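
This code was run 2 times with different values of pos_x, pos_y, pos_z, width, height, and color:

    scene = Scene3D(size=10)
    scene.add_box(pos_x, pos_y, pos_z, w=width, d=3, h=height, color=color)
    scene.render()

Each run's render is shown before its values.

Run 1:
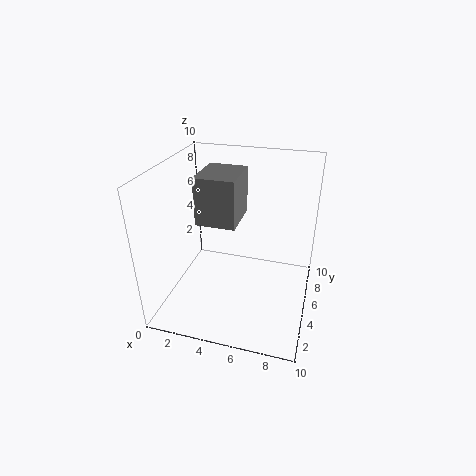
pos_x = 3; pos_y = 2.5; pos_z = 7; width = 2.5; height = 3; color = 'gray'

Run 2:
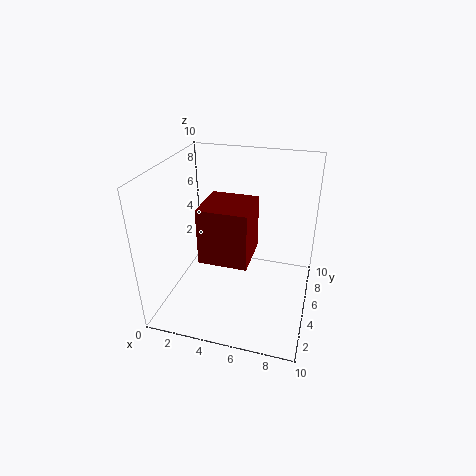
pos_x = 3.5; pos_y = 1.5; pos_z = 5; width = 3; height = 3.5; color = 'maroon'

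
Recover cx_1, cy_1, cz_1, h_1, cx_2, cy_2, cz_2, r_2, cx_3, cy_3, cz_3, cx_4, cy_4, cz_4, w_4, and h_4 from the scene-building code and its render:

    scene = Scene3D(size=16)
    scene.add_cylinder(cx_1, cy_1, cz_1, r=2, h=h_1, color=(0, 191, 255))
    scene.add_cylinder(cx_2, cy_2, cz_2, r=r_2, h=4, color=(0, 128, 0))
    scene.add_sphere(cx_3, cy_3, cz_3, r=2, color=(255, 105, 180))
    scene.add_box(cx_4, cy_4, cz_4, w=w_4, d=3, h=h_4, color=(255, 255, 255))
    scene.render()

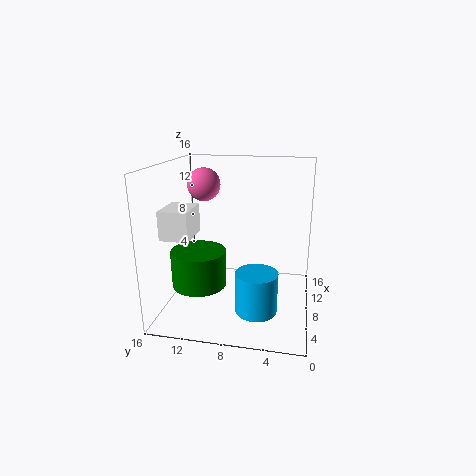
cx_1 = 2
cy_1 = 5
cz_1 = 3
h_1 = 4
cx_2 = 6
cy_2 = 12
cz_2 = 3
r_2 = 3
cx_3 = 12
cy_3 = 13
cz_3 = 13
cx_4 = 3
cy_4 = 12
cz_4 = 9
w_4 = 4
h_4 = 3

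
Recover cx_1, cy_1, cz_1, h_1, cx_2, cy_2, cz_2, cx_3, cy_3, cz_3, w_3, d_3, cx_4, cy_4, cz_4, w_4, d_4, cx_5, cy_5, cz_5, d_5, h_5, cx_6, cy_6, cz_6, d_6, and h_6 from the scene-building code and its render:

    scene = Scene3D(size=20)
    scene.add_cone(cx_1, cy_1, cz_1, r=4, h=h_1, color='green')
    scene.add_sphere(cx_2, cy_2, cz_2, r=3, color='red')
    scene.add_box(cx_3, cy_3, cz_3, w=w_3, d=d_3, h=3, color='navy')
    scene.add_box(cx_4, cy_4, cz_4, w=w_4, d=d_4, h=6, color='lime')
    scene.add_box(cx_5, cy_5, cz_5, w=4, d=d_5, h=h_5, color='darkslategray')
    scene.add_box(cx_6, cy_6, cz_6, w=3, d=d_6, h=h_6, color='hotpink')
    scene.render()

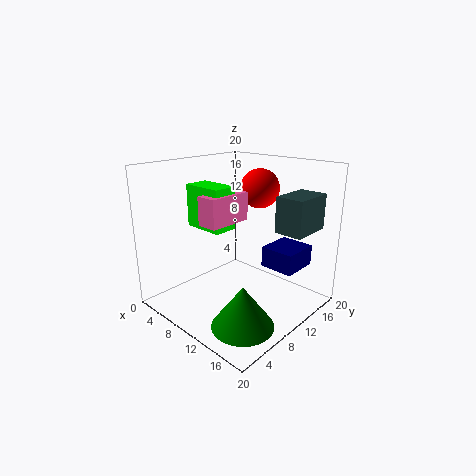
cx_1 = 15.5
cy_1 = 5
cz_1 = 1
h_1 = 5.5
cx_2 = 8
cy_2 = 17
cz_2 = 15.5
cx_3 = 11.5
cy_3 = 13.5
cz_3 = 5
w_3 = 5
d_3 = 5.5
cx_4 = 3
cy_4 = 7
cz_4 = 11
w_4 = 6
d_4 = 3.5
cx_5 = 14
cy_5 = 13
cz_5 = 11
d_5 = 6
h_5 = 5
cx_6 = 6.5
cy_6 = 6
cz_6 = 12
d_6 = 6.5
h_6 = 4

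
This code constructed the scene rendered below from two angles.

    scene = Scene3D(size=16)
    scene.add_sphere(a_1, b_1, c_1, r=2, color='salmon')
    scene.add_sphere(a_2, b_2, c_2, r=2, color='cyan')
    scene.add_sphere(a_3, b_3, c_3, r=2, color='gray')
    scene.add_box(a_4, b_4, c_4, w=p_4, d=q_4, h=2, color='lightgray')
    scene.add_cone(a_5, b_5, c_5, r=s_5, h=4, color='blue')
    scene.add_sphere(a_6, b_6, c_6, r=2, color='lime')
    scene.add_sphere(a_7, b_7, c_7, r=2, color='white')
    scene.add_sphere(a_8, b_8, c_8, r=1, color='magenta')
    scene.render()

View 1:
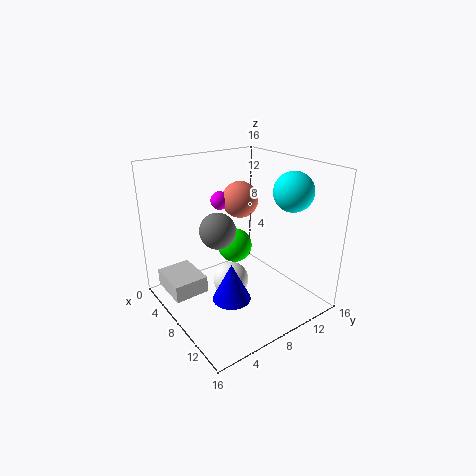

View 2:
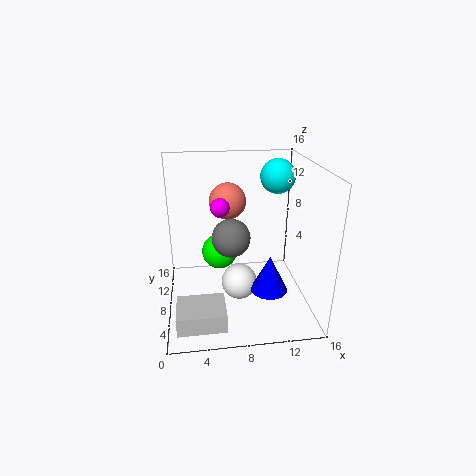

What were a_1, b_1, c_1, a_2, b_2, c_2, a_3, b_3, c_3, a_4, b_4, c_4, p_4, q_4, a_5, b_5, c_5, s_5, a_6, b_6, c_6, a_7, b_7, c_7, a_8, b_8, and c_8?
a_1 = 7; b_1 = 9; c_1 = 12; a_2 = 13; b_2 = 11; c_2 = 14; a_3 = 7; b_3 = 6; c_3 = 9; a_4 = 1; b_4 = 1; c_4 = 1; p_4 = 5; q_4 = 4; a_5 = 11; b_5 = 5; c_5 = 3; s_5 = 2; a_6 = 6; b_6 = 9; c_6 = 6; a_7 = 8; b_7 = 7; c_7 = 3; a_8 = 6; b_8 = 7; c_8 = 12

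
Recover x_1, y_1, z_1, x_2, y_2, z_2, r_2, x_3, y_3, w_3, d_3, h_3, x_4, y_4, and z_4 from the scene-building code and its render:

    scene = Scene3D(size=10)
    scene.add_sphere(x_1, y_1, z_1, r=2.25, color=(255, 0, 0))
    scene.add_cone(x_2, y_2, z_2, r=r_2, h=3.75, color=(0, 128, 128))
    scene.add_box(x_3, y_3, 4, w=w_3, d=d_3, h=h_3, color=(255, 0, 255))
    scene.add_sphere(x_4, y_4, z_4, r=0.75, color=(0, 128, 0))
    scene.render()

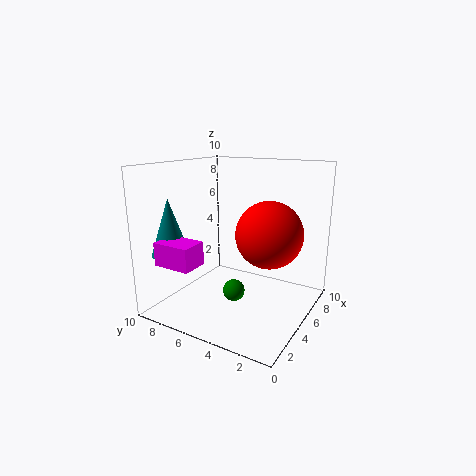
x_1 = 5.25; y_1 = 2.75; z_1 = 5.5; x_2 = 1.75; y_2 = 8.25; z_2 = 4.25; r_2 = 1.25; x_3 = 0.25; y_3 = 5.75; w_3 = 1.75; d_3 = 2.5; h_3 = 1.5; x_4 = 4; y_4 = 4.75; z_4 = 1.5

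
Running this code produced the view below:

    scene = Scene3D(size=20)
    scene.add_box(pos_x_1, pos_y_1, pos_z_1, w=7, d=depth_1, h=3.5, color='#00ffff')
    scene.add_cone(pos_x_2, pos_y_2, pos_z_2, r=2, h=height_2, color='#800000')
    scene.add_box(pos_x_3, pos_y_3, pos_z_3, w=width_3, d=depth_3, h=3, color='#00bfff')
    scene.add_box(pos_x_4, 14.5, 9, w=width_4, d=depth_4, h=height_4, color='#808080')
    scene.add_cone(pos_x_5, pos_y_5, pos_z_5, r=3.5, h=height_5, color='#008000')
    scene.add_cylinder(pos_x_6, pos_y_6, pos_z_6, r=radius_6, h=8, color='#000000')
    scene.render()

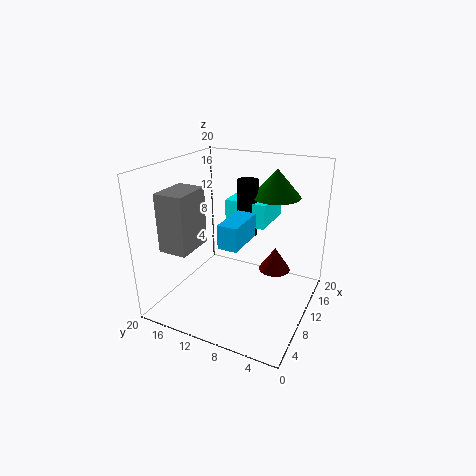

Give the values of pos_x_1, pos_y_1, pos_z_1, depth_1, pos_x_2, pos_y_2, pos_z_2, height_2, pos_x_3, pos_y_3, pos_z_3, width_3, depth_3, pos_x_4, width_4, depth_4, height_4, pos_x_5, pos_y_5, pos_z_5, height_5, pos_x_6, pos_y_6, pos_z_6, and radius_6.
pos_x_1 = 12, pos_y_1 = 7, pos_z_1 = 11, depth_1 = 6, pos_x_2 = 8.5, pos_y_2 = 4, pos_z_2 = 7.5, height_2 = 3, pos_x_3 = 3.5, pos_y_3 = 7, pos_z_3 = 11.5, width_3 = 5.5, depth_3 = 2.5, pos_x_4 = 3.5, width_4 = 5.5, depth_4 = 4, height_4 = 8, pos_x_5 = 15, pos_y_5 = 6.5, pos_z_5 = 15, height_5 = 4, pos_x_6 = 13, pos_y_6 = 10, pos_z_6 = 9.5, radius_6 = 1.5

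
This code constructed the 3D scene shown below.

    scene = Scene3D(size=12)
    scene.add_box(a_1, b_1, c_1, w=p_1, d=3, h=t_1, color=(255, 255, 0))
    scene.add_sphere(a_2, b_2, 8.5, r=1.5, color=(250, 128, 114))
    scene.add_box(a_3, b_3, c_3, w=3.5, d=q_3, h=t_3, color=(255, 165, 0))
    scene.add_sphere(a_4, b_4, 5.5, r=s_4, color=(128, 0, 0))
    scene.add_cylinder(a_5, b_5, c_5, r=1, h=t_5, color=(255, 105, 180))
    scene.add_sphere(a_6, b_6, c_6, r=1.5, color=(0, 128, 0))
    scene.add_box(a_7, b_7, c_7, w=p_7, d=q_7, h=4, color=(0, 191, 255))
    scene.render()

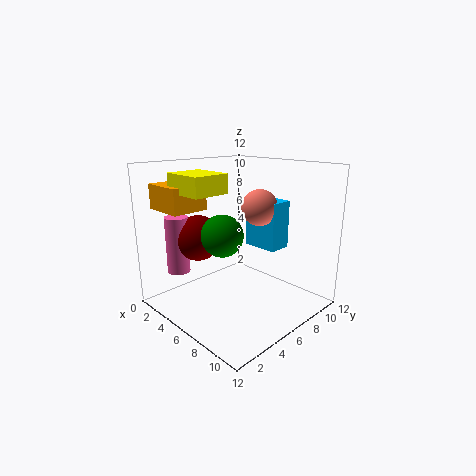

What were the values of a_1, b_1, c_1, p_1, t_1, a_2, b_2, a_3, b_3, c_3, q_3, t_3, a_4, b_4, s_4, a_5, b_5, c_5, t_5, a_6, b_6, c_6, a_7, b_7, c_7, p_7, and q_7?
a_1 = 3; b_1 = 1.5; c_1 = 10; p_1 = 3.5; t_1 = 1.5; a_2 = 7; b_2 = 7.5; a_3 = 1; b_3 = 1; c_3 = 8.5; q_3 = 3; t_3 = 2; a_4 = 2.5; b_4 = 4.5; s_4 = 2; a_5 = 1.5; b_5 = 3; c_5 = 2.5; t_5 = 5; a_6 = 8; b_6 = 2.5; c_6 = 7.5; a_7 = 5.5; b_7 = 7.5; c_7 = 5; p_7 = 3; q_7 = 2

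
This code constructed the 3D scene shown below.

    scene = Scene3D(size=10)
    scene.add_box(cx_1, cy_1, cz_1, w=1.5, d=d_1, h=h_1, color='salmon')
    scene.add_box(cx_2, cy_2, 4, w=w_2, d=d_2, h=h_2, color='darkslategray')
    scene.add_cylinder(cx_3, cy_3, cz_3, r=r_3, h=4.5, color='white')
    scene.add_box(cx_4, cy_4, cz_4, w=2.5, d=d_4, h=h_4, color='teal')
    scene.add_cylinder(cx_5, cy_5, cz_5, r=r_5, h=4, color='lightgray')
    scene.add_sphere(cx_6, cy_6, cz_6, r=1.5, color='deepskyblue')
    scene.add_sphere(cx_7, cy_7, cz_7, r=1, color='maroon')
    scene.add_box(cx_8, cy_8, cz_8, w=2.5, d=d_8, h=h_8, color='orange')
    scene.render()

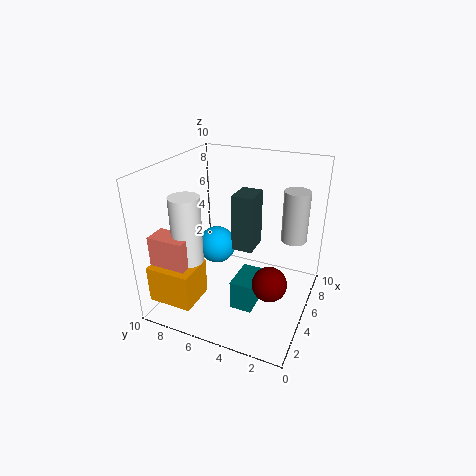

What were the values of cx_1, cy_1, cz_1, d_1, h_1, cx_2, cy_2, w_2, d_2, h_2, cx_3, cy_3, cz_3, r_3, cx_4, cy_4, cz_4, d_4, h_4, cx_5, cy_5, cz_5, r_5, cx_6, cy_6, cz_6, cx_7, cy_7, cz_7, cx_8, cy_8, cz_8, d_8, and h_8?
cx_1 = 1; cy_1 = 7; cz_1 = 2; d_1 = 2.5; h_1 = 4; cx_2 = 5; cy_2 = 4; w_2 = 2; d_2 = 1.5; h_2 = 4; cx_3 = 2.5; cy_3 = 7.5; cz_3 = 4; r_3 = 1; cx_4 = 2.5; cy_4 = 3; cz_4 = 1; d_4 = 1.5; h_4 = 2; cx_5 = 9; cy_5 = 2; cz_5 = 3.5; r_5 = 1; cx_6 = 7.5; cy_6 = 8; cz_6 = 2.5; cx_7 = 1.5; cy_7 = 1.5; cz_7 = 4.5; cx_8 = 0.5; cy_8 = 6.5; cz_8 = 1.5; d_8 = 3; h_8 = 2.5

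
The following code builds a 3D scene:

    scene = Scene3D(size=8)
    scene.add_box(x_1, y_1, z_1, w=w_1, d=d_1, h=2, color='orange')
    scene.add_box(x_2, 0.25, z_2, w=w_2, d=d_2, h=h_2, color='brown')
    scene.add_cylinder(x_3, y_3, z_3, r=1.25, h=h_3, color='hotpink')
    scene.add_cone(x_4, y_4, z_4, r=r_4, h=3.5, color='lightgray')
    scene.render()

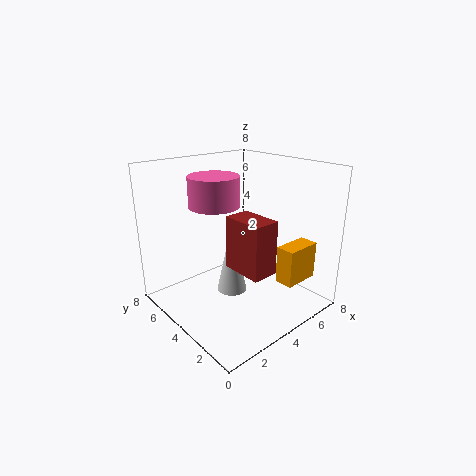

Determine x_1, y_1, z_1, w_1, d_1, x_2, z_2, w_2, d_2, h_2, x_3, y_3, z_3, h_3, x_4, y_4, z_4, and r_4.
x_1 = 4.75; y_1 = 0.75; z_1 = 2; w_1 = 2; d_1 = 1; x_2 = 1.75; z_2 = 3.75; w_2 = 1.25; d_2 = 2; h_2 = 2.5; x_3 = 2.25; y_3 = 3.75; z_3 = 6.25; h_3 = 1.5; x_4 = 2.5; y_4 = 2.75; z_4 = 2; r_4 = 0.75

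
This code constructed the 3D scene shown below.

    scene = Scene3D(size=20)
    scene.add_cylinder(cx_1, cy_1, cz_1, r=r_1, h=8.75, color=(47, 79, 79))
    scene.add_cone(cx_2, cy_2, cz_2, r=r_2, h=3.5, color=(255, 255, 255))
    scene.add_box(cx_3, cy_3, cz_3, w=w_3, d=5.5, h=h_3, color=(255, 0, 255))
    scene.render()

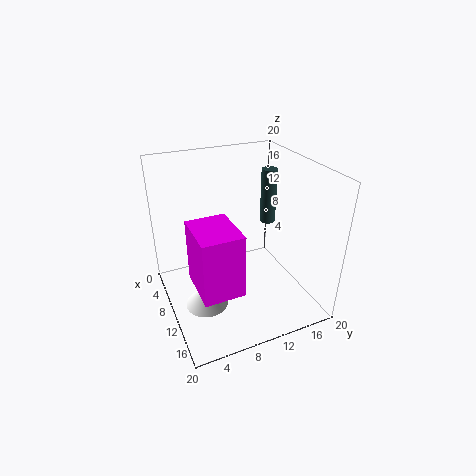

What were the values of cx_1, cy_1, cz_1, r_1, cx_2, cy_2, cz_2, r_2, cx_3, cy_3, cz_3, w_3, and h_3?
cx_1 = 4, cy_1 = 18, cz_1 = 8.25, r_1 = 1.25, cx_2 = 10.75, cy_2 = 4.75, cz_2 = 0.75, r_2 = 3, cx_3 = 8.75, cy_3 = 3, cz_3 = 4.75, w_3 = 7, h_3 = 8.75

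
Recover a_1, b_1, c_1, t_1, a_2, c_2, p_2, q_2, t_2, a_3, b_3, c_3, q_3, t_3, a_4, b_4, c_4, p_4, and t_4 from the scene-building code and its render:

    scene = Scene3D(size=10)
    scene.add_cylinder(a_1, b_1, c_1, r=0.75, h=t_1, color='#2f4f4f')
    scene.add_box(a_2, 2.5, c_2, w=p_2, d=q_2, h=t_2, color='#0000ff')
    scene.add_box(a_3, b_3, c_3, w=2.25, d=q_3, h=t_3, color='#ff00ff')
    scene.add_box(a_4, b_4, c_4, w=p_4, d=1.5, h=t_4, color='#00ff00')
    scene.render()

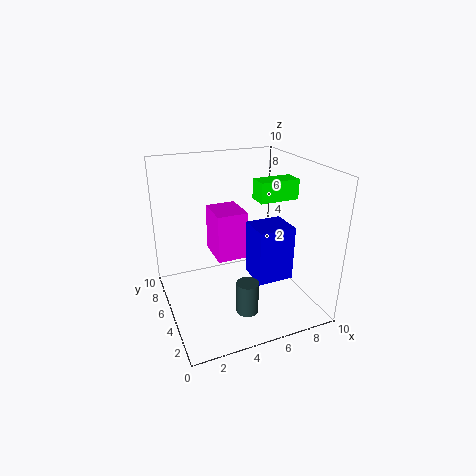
a_1 = 4.75, b_1 = 2.75, c_1 = 0.5, t_1 = 2.25, a_2 = 5.5, c_2 = 2.5, p_2 = 2.5, q_2 = 2.25, t_2 = 3.75, a_3 = 3.75, b_3 = 5.5, c_3 = 3, q_3 = 2.75, t_3 = 3.5, a_4 = 7, b_4 = 5.5, c_4 = 7, p_4 = 3, t_4 = 1.5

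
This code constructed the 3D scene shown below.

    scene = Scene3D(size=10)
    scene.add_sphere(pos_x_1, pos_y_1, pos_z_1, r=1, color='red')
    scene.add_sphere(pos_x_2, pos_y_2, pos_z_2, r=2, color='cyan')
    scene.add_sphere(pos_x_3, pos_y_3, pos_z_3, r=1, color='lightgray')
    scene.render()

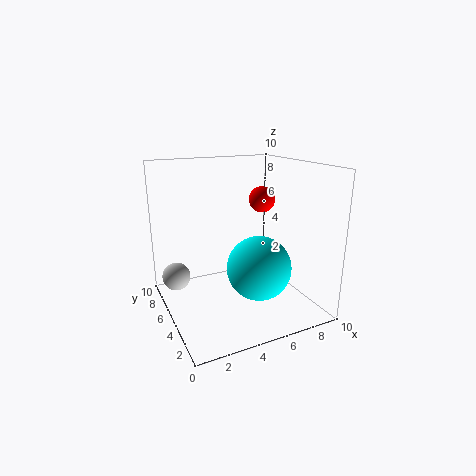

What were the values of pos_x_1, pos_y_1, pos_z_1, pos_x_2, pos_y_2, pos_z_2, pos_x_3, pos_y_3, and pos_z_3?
pos_x_1 = 8
pos_y_1 = 7
pos_z_1 = 7
pos_x_2 = 5
pos_y_2 = 2
pos_z_2 = 4
pos_x_3 = 1
pos_y_3 = 7
pos_z_3 = 2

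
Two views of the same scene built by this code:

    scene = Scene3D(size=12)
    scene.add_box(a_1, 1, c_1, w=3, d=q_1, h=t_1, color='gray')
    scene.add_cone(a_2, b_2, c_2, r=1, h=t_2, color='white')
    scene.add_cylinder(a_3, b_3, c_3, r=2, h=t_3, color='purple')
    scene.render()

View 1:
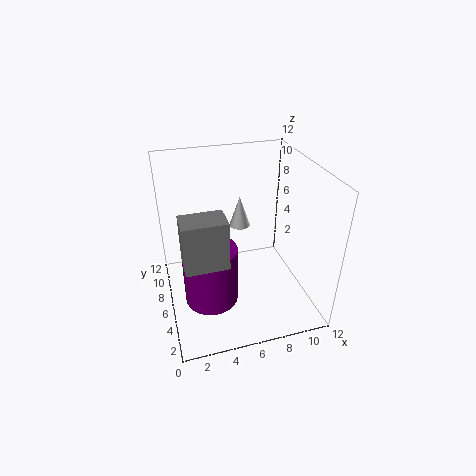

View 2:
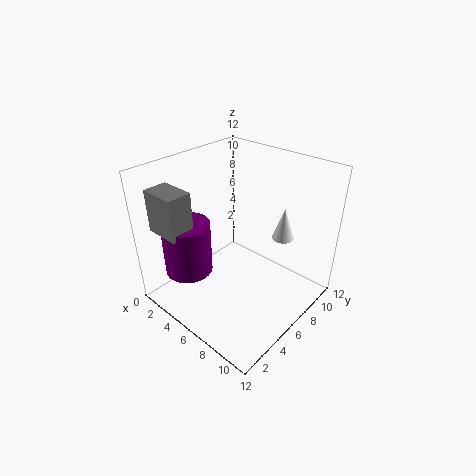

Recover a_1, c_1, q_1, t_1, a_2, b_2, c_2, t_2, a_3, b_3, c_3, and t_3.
a_1 = 1
c_1 = 7
q_1 = 2
t_1 = 3.5
a_2 = 7.5
b_2 = 10.5
c_2 = 4.5
t_2 = 3
a_3 = 3
b_3 = 3
c_3 = 3
t_3 = 4.5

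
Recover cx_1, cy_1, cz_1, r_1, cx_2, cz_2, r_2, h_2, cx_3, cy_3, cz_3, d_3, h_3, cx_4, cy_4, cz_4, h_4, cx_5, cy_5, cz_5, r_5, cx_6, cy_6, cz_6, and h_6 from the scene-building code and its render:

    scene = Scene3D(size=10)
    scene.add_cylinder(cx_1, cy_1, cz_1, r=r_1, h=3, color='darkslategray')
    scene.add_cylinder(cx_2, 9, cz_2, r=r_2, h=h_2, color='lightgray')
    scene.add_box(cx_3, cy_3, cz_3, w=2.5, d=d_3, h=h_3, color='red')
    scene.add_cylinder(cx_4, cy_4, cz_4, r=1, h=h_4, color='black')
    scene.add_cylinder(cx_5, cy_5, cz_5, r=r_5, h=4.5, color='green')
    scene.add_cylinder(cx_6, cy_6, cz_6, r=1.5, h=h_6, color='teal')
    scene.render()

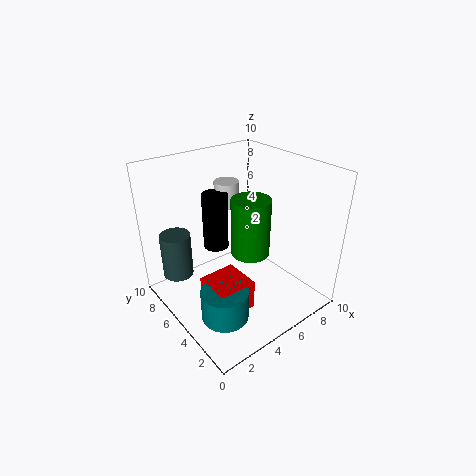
cx_1 = 1; cy_1 = 6.5; cz_1 = 3; r_1 = 1; cx_2 = 7; cz_2 = 5.5; r_2 = 1; h_2 = 2; cx_3 = 1.5; cy_3 = 2; cz_3 = 1.5; d_3 = 2.5; h_3 = 2; cx_4 = 5.5; cy_4 = 8.5; cz_4 = 2.5; h_4 = 4.5; cx_5 = 7; cy_5 = 6; cz_5 = 2.5; r_5 = 1.5; cx_6 = 2; cy_6 = 2.5; cz_6 = 1.5; h_6 = 2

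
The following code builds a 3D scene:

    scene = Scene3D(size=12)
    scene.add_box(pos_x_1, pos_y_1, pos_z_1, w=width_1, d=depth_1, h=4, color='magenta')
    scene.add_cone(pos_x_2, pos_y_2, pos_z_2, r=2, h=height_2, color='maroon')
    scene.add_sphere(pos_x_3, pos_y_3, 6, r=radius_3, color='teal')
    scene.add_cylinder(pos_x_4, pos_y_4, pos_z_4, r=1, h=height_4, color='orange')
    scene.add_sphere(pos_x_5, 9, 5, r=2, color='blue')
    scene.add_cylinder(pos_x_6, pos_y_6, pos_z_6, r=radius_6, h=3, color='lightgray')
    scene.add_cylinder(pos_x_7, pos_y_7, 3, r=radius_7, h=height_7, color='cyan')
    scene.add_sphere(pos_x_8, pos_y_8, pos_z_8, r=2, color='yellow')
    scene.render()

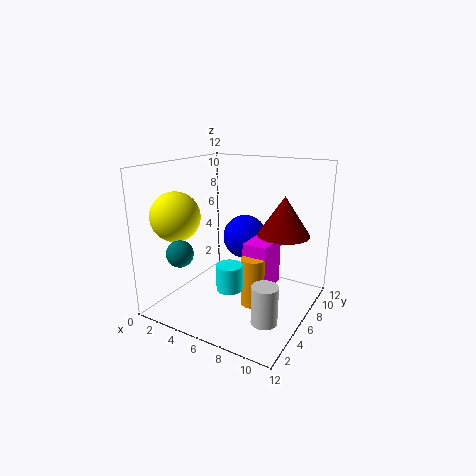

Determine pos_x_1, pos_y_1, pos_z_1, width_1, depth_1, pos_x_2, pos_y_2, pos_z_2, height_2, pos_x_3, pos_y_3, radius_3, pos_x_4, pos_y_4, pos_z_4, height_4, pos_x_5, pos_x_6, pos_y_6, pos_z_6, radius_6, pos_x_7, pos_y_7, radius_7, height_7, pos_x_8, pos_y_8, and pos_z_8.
pos_x_1 = 7, pos_y_1 = 5, pos_z_1 = 2, width_1 = 2, depth_1 = 3, pos_x_2 = 10, pos_y_2 = 6, pos_z_2 = 7, height_2 = 3, pos_x_3 = 4, pos_y_3 = 1, radius_3 = 1, pos_x_4 = 8, pos_y_4 = 5, pos_z_4 = 1, height_4 = 4, pos_x_5 = 5, pos_x_6 = 10, pos_y_6 = 3, pos_z_6 = 1, radius_6 = 1, pos_x_7 = 7, pos_y_7 = 3, radius_7 = 1, height_7 = 2, pos_x_8 = 2, pos_y_8 = 3, pos_z_8 = 8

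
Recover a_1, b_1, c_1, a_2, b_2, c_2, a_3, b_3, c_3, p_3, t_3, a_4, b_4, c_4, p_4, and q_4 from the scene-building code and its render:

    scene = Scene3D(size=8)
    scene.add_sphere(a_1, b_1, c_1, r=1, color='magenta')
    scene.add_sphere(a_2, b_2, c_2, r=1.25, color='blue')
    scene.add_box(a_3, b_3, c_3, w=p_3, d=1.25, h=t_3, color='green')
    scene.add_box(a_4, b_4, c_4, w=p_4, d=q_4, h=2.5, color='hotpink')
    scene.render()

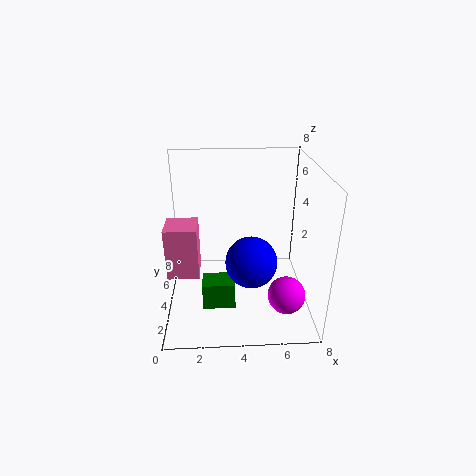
a_1 = 6.5
b_1 = 2
c_1 = 1.5
a_2 = 4.5
b_2 = 1.5
c_2 = 4
a_3 = 2
b_3 = 2
c_3 = 0.75
p_3 = 1.75
t_3 = 1.5
a_4 = 0.5
b_4 = 1
c_4 = 3.5
p_4 = 1.5
q_4 = 1.5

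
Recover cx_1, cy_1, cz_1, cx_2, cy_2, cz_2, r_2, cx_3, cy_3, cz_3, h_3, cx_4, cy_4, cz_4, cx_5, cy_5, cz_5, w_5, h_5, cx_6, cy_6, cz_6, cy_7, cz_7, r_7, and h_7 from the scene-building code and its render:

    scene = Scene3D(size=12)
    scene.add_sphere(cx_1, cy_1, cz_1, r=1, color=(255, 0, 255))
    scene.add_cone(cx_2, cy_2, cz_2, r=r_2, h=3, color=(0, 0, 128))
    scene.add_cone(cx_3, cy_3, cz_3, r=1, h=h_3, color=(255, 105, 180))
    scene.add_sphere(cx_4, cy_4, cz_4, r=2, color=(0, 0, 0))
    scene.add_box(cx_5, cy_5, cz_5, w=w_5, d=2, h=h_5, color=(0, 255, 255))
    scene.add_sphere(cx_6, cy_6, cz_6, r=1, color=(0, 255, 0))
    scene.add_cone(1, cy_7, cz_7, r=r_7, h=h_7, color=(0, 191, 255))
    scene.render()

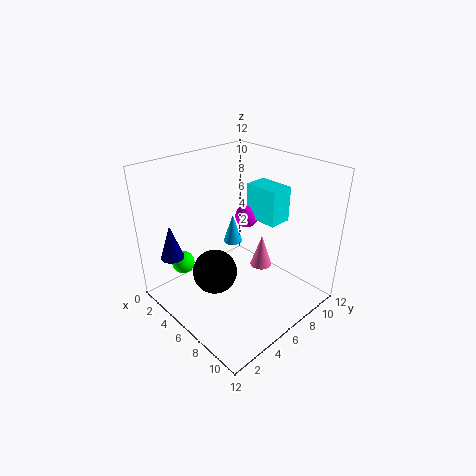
cx_1 = 5
cy_1 = 8
cz_1 = 7
cx_2 = 2
cy_2 = 2
cz_2 = 4
r_2 = 1
cx_3 = 6
cy_3 = 9
cz_3 = 2
h_3 = 3
cx_4 = 4
cy_4 = 5
cz_4 = 2
cx_5 = 5
cy_5 = 8
cz_5 = 7
w_5 = 3
h_5 = 3
cx_6 = 2
cy_6 = 3
cz_6 = 3
cy_7 = 10
cz_7 = 2
r_7 = 1
h_7 = 3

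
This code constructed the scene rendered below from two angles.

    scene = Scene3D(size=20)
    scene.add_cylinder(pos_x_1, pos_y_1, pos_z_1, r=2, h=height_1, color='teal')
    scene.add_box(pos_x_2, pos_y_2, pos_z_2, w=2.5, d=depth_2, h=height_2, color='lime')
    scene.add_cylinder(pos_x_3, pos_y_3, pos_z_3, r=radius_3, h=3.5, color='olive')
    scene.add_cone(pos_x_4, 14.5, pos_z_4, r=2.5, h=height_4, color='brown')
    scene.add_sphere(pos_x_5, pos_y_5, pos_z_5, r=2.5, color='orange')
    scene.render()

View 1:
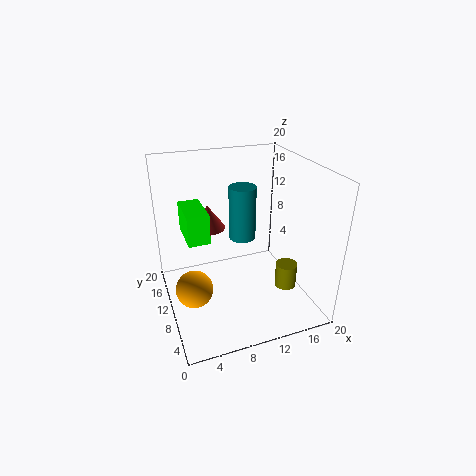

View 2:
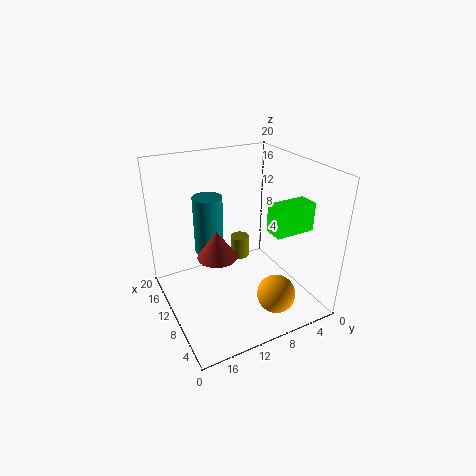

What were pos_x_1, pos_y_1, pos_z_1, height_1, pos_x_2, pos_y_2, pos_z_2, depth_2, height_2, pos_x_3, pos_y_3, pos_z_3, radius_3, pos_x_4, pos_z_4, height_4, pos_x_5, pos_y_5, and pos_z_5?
pos_x_1 = 12, pos_y_1 = 13.5, pos_z_1 = 8, height_1 = 8, pos_x_2 = 2, pos_y_2 = 4, pos_z_2 = 13.5, depth_2 = 5, height_2 = 3.5, pos_x_3 = 16, pos_y_3 = 6.5, pos_z_3 = 3, radius_3 = 1.5, pos_x_4 = 7, pos_z_4 = 10, height_4 = 3.5, pos_x_5 = 3, pos_y_5 = 8, pos_z_5 = 4.5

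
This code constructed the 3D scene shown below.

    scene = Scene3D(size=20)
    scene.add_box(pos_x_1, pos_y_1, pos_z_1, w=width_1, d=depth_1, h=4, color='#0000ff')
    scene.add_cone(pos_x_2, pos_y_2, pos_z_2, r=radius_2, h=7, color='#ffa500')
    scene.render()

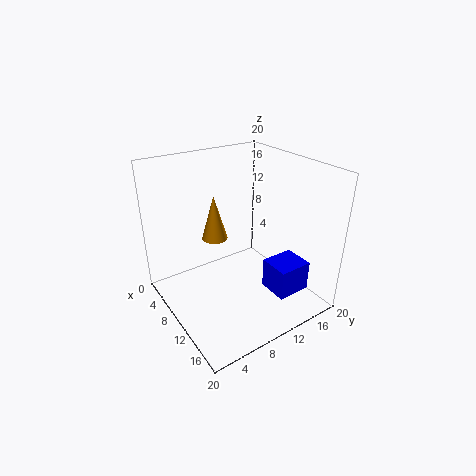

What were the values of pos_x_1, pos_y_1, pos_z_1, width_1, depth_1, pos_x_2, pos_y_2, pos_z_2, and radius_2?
pos_x_1 = 14.5, pos_y_1 = 11, pos_z_1 = 4.5, width_1 = 4, depth_1 = 4.5, pos_x_2 = 3.5, pos_y_2 = 10, pos_z_2 = 7, radius_2 = 2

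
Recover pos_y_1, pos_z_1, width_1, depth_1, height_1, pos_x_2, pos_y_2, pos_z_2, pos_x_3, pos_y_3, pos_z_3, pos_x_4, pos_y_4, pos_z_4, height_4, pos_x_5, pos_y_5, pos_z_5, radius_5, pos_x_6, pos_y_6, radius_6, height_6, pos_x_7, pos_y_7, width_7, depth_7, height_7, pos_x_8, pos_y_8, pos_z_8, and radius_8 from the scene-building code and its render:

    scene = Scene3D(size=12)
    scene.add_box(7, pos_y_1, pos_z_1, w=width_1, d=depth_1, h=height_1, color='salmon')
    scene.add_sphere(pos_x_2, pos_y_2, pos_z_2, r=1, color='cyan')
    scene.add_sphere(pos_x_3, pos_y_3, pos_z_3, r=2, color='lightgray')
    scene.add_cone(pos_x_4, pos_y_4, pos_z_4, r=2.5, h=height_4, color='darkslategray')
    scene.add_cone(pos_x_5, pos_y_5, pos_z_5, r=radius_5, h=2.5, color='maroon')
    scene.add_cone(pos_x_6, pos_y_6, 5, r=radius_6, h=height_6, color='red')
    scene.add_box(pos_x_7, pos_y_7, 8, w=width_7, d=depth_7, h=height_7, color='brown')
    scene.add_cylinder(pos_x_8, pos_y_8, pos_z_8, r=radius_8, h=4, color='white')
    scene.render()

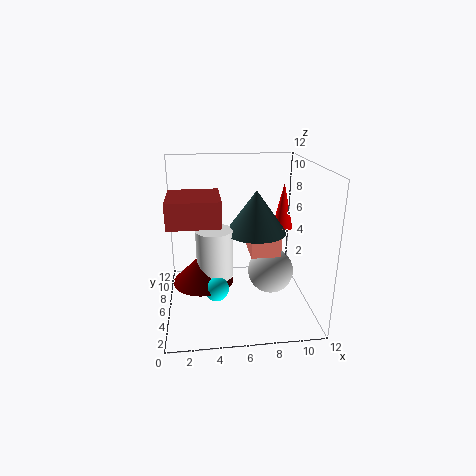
pos_y_1 = 5, pos_z_1 = 4.5, width_1 = 2.5, depth_1 = 3, height_1 = 2.5, pos_x_2 = 4, pos_y_2 = 4, pos_z_2 = 2.5, pos_x_3 = 9, pos_y_3 = 6.5, pos_z_3 = 2.5, pos_x_4 = 7.5, pos_y_4 = 6, pos_z_4 = 6.5, height_4 = 3.5, pos_x_5 = 3, pos_y_5 = 5.5, pos_z_5 = 2.5, radius_5 = 2.5, pos_x_6 = 11, pos_y_6 = 10.5, radius_6 = 1, height_6 = 4.5, pos_x_7 = 0.5, pos_y_7 = 3, width_7 = 4, depth_7 = 4, height_7 = 2, pos_x_8 = 4, pos_y_8 = 5.5, pos_z_8 = 3, radius_8 = 1.5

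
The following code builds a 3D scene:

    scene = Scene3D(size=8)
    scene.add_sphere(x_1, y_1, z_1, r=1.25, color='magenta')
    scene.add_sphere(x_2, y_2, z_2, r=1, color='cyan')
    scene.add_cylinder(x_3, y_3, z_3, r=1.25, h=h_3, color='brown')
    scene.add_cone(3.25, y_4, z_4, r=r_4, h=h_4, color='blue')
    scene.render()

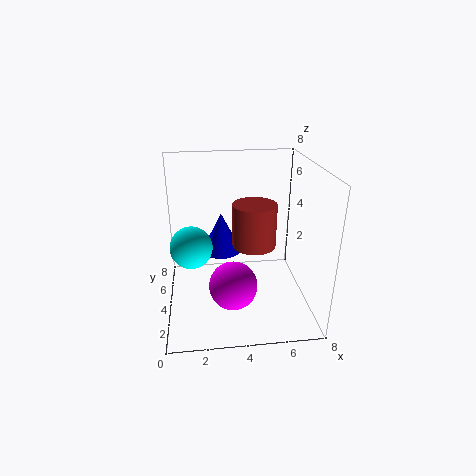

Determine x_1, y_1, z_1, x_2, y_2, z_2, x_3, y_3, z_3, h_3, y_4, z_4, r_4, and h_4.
x_1 = 3.5, y_1 = 2, z_1 = 2.25, x_2 = 1.5, y_2 = 1.75, z_2 = 4.75, x_3 = 5, y_3 = 4.5, z_3 = 3.25, h_3 = 2.5, y_4 = 6.5, z_4 = 2, r_4 = 1.25, h_4 = 2.5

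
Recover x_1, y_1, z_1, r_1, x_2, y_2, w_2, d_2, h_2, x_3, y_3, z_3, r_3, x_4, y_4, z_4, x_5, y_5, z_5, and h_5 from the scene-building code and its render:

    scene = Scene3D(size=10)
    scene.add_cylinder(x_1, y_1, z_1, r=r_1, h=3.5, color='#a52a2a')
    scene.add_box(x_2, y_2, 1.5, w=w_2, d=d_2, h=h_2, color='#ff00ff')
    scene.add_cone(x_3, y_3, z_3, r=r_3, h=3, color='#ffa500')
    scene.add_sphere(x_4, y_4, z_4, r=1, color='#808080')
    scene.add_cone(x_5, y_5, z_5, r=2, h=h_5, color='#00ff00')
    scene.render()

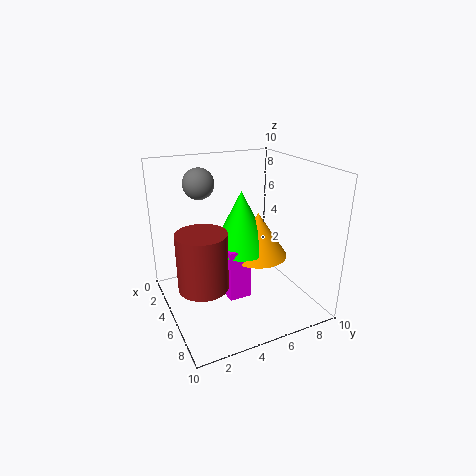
x_1 = 7.5; y_1 = 1.5; z_1 = 3.5; r_1 = 1.5; x_2 = 4.5; y_2 = 3.5; w_2 = 2.5; d_2 = 1.5; h_2 = 3.5; x_3 = 6; y_3 = 6; z_3 = 4; r_3 = 2; x_4 = 4.5; y_4 = 2.5; z_4 = 9; x_5 = 5.5; y_5 = 5; z_5 = 4.5; h_5 = 4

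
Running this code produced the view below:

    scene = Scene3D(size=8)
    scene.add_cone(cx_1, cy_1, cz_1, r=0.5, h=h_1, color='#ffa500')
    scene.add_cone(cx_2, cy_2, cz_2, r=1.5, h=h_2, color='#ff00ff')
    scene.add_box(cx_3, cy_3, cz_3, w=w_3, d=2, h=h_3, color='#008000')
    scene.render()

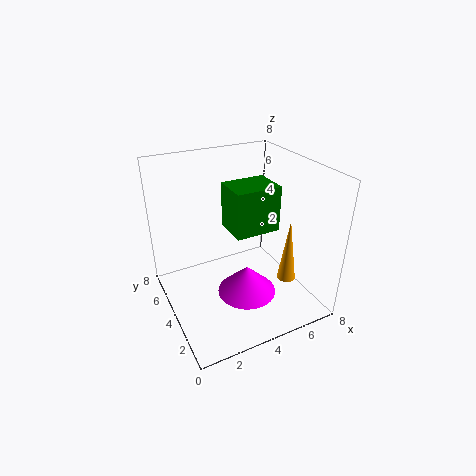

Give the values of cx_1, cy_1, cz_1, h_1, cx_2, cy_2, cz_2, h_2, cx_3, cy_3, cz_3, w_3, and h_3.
cx_1 = 6
cy_1 = 2
cz_1 = 2
h_1 = 3.5
cx_2 = 3.5
cy_2 = 2
cz_2 = 2
h_2 = 1.5
cx_3 = 3.5
cy_3 = 3
cz_3 = 4.5
w_3 = 2.5
h_3 = 2.5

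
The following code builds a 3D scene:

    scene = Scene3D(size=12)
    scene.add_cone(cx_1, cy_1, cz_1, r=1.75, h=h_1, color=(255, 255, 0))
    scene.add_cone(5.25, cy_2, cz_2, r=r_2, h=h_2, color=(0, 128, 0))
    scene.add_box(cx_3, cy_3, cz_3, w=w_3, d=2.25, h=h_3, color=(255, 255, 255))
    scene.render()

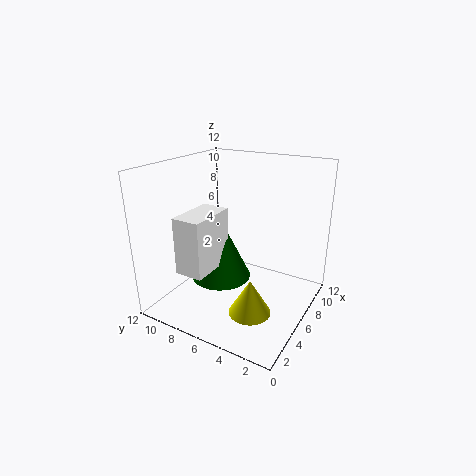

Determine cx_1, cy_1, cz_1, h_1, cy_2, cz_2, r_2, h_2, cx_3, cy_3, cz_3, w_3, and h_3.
cx_1 = 4.5; cy_1 = 4; cz_1 = 0.25; h_1 = 3; cy_2 = 7.25; cz_2 = 2.5; r_2 = 2.5; h_2 = 5.25; cx_3 = 1.25; cy_3 = 6.5; cz_3 = 4.25; w_3 = 4; h_3 = 4.5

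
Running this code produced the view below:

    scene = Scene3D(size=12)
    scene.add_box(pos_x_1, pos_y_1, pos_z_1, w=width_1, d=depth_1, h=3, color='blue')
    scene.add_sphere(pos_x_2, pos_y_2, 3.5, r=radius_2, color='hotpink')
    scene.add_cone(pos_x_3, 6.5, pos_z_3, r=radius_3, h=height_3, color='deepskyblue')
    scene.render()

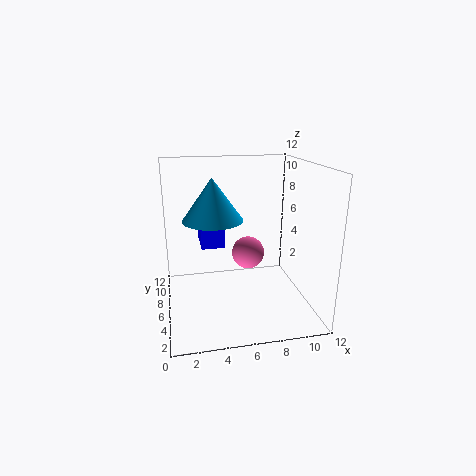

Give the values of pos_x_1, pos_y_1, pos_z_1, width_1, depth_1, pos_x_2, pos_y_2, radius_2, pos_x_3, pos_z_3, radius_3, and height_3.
pos_x_1 = 3
pos_y_1 = 6.5
pos_z_1 = 5
width_1 = 2
depth_1 = 3
pos_x_2 = 7.5
pos_y_2 = 8.5
radius_2 = 1.5
pos_x_3 = 4
pos_z_3 = 7.5
radius_3 = 2.5
height_3 = 3.5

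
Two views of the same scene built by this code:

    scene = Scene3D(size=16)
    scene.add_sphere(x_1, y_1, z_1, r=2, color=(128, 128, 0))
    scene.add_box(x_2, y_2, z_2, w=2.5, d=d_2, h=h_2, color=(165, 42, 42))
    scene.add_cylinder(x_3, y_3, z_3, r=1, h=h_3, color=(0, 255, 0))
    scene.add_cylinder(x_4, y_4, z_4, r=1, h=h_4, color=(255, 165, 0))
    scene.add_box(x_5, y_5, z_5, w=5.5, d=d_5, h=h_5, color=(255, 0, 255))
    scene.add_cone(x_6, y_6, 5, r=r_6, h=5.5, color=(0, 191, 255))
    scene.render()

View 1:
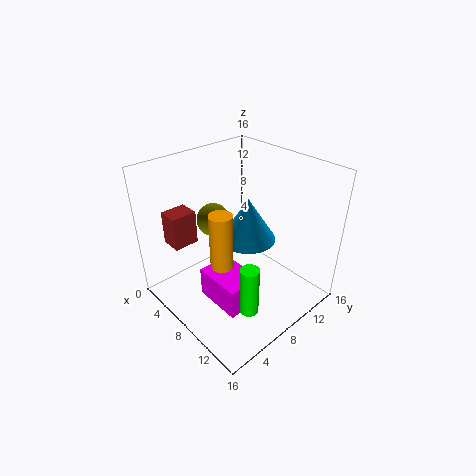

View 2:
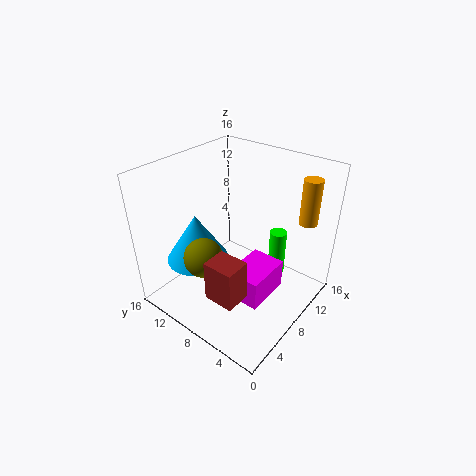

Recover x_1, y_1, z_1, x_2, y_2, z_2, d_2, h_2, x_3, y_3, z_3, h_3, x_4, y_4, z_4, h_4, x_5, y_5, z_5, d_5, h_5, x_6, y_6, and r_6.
x_1 = 3
y_1 = 8.5
z_1 = 8
x_2 = 0.5
y_2 = 3
z_2 = 6
d_2 = 3
h_2 = 4
x_3 = 12.5
y_3 = 5.5
z_3 = 2
h_3 = 5.5
x_4 = 12.5
y_4 = 2
z_4 = 10
h_4 = 5
x_5 = 6
y_5 = 4
z_5 = 1
d_5 = 4
h_5 = 3.5
x_6 = 5.5
y_6 = 12
r_6 = 3.5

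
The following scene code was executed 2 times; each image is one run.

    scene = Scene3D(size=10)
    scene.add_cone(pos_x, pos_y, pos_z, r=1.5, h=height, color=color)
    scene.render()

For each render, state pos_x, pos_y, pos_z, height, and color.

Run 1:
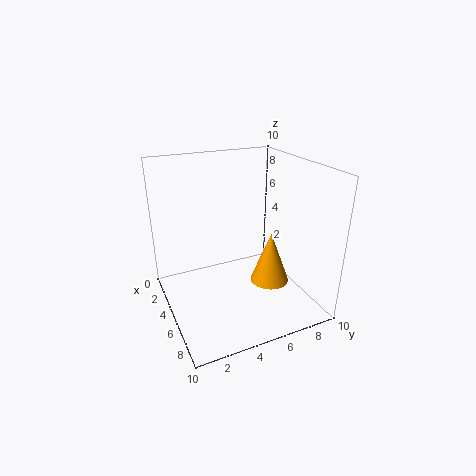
pos_x = 4.5, pos_y = 8, pos_z = 0.5, height = 4, color = 'orange'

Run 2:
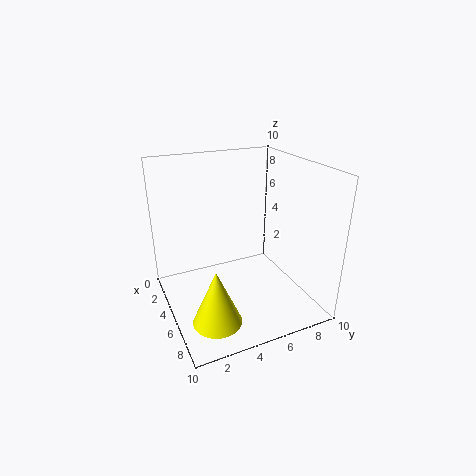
pos_x = 8.5, pos_y = 2, pos_z = 1.5, height = 3.5, color = 'yellow'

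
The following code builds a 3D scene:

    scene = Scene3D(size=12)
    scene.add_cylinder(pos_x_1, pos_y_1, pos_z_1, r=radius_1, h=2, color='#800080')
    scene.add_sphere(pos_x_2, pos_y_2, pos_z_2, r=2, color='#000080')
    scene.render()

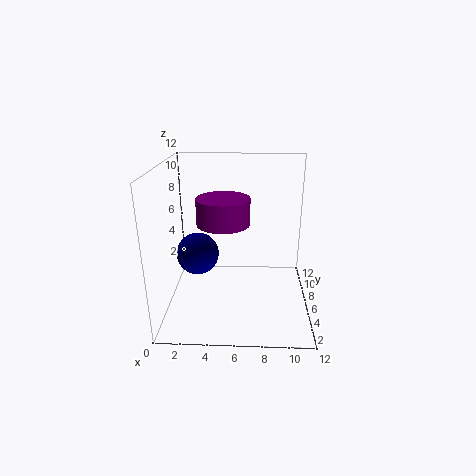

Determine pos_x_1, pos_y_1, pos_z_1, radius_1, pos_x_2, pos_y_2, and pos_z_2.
pos_x_1 = 5
pos_y_1 = 4
pos_z_1 = 8
radius_1 = 2
pos_x_2 = 2
pos_y_2 = 9
pos_z_2 = 3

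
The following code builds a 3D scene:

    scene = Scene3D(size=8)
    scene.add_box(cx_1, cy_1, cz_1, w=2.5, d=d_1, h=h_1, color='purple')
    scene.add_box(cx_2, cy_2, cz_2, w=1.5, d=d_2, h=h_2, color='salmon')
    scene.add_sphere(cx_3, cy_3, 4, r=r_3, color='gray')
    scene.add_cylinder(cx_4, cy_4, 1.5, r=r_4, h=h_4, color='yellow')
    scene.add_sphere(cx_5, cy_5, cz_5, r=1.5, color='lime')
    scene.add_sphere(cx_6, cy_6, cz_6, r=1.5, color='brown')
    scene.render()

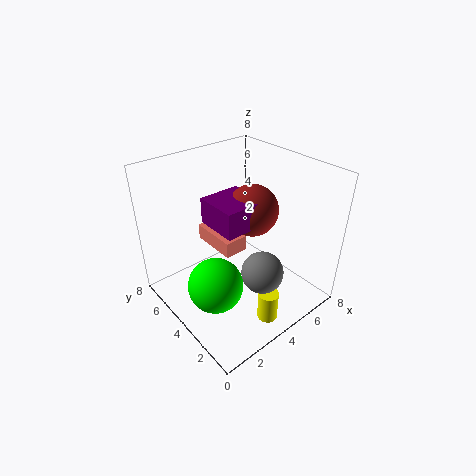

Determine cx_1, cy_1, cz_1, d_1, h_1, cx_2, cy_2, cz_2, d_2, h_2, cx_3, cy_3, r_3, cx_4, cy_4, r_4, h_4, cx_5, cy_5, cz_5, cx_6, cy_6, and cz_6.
cx_1 = 3, cy_1 = 3.5, cz_1 = 4.5, d_1 = 2.5, h_1 = 1.5, cx_2 = 4, cy_2 = 5, cz_2 = 2, d_2 = 3, h_2 = 1, cx_3 = 3, cy_3 = 1, r_3 = 1, cx_4 = 3, cy_4 = 0.5, r_4 = 0.5, h_4 = 1.5, cx_5 = 2, cy_5 = 3.5, cz_5 = 2, cx_6 = 5.5, cy_6 = 4.5, cz_6 = 5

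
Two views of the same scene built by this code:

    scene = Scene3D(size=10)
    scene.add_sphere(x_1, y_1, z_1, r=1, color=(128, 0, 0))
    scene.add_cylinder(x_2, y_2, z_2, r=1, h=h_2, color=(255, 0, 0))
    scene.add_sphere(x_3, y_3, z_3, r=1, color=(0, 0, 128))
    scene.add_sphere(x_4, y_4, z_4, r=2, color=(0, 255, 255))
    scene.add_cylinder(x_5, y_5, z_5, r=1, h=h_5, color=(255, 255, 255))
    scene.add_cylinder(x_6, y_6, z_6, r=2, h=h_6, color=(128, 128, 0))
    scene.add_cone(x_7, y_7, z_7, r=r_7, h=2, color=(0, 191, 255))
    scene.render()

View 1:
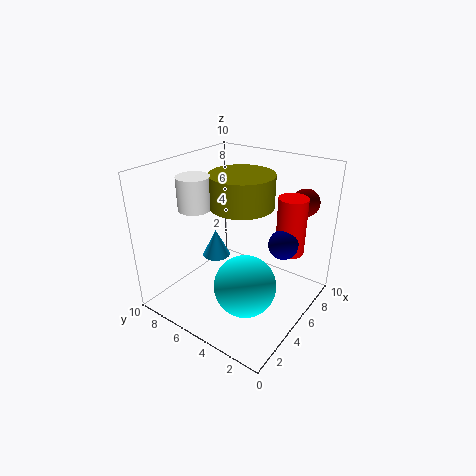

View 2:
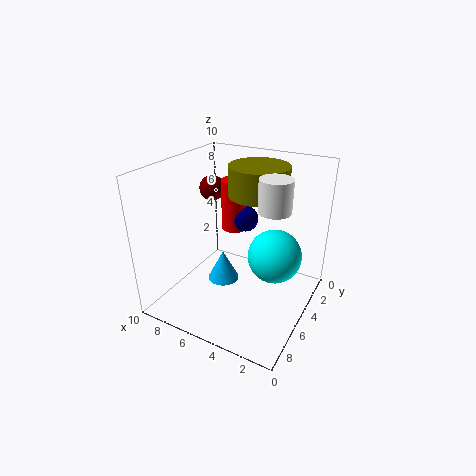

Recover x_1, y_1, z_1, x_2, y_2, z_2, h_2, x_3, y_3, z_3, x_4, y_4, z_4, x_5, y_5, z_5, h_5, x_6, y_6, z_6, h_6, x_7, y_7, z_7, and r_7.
x_1 = 9, y_1 = 2, z_1 = 7, x_2 = 7, y_2 = 2, z_2 = 4, h_2 = 4, x_3 = 6, y_3 = 2, z_3 = 5, x_4 = 3, y_4 = 3, z_4 = 3, x_5 = 2, y_5 = 6, z_5 = 8, h_5 = 2, x_6 = 4, y_6 = 4, z_6 = 8, h_6 = 2, x_7 = 5, y_7 = 7, z_7 = 3, r_7 = 1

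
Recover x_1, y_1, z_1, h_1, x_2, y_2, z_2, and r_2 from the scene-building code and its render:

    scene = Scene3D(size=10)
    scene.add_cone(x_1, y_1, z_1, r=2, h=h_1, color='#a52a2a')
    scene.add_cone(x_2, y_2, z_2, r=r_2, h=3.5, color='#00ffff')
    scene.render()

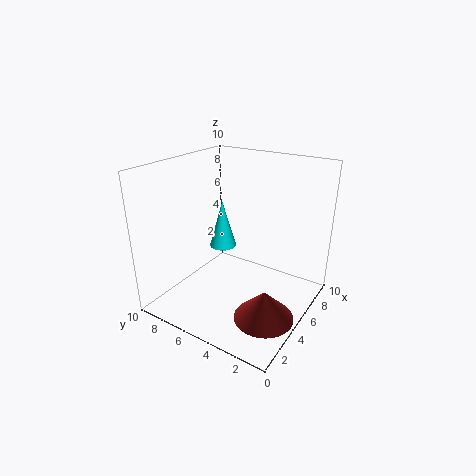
x_1 = 3.5, y_1 = 2, z_1 = 0.5, h_1 = 2, x_2 = 6, y_2 = 7, z_2 = 3.5, r_2 = 1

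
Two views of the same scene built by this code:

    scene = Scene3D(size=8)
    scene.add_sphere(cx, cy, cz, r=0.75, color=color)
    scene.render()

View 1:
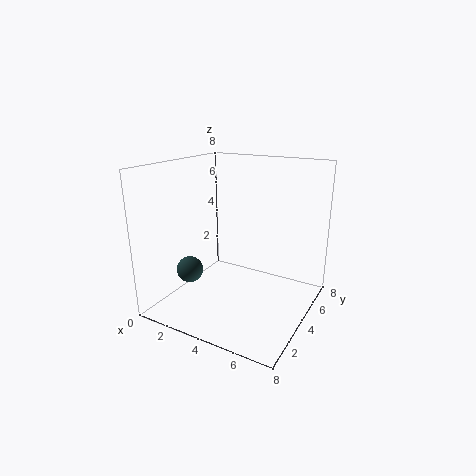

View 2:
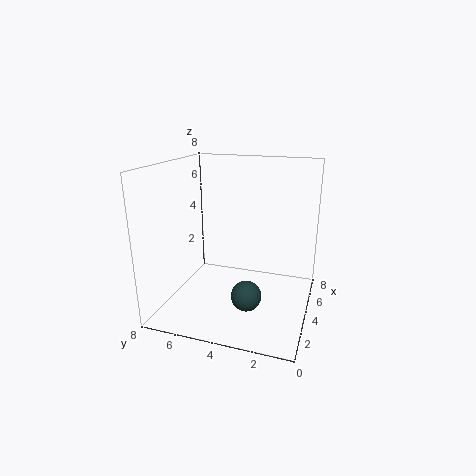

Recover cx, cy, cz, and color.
cx = 1.5; cy = 2.75; cz = 2; color = 'darkslategray'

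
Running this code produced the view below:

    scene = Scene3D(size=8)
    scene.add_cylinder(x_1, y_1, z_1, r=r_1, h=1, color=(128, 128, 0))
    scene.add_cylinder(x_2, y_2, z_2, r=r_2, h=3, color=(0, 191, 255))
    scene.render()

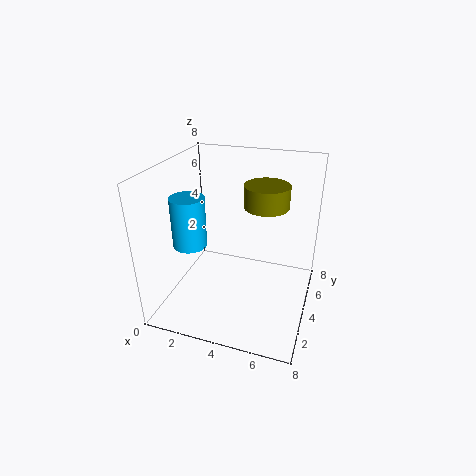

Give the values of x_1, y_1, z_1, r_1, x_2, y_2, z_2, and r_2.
x_1 = 6; y_1 = 2; z_1 = 7; r_1 = 1; x_2 = 1; y_2 = 4; z_2 = 3; r_2 = 1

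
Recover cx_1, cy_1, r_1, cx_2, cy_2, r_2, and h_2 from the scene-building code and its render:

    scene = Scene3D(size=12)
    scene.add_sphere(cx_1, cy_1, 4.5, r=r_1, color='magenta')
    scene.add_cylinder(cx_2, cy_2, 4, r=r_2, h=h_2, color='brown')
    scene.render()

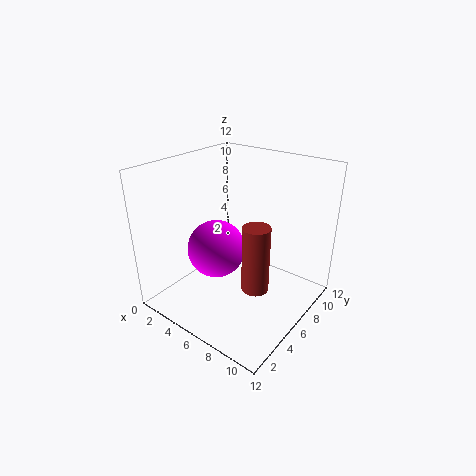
cx_1 = 4, cy_1 = 5.5, r_1 = 2.5, cx_2 = 9.5, cy_2 = 3.5, r_2 = 1, h_2 = 5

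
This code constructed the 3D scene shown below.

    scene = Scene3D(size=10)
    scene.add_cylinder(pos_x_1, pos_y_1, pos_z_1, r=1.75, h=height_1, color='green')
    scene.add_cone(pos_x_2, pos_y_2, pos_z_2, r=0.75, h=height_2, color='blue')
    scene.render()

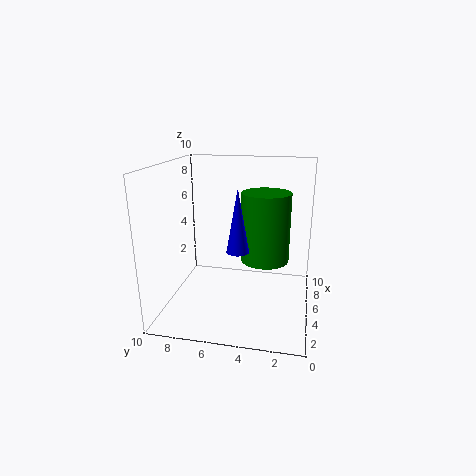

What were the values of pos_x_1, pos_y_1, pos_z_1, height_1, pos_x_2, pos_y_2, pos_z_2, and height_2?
pos_x_1 = 6.25, pos_y_1 = 3.25, pos_z_1 = 3, height_1 = 5, pos_x_2 = 3.75, pos_y_2 = 4.75, pos_z_2 = 4.5, height_2 = 4.25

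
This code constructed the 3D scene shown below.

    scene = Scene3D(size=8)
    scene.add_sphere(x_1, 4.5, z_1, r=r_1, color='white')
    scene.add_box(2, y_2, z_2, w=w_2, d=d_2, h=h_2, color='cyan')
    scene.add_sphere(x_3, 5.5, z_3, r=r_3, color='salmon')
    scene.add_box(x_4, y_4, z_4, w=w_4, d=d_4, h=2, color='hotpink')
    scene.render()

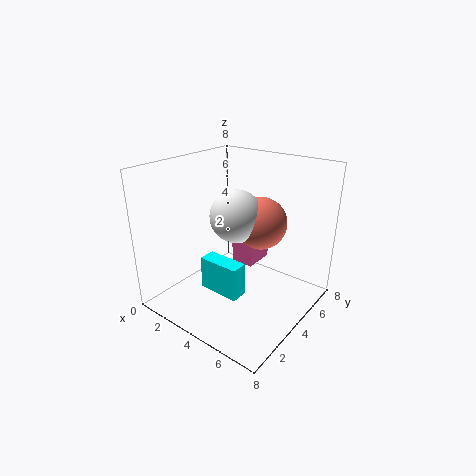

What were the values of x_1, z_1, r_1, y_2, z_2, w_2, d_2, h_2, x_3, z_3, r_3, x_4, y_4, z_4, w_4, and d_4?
x_1 = 3.5, z_1 = 5, r_1 = 1.5, y_2 = 3, z_2 = 0.5, w_2 = 2.5, d_2 = 1, h_2 = 2, x_3 = 4.5, z_3 = 4.5, r_3 = 1.5, x_4 = 2, y_4 = 6, z_4 = 1, w_4 = 1.5, d_4 = 2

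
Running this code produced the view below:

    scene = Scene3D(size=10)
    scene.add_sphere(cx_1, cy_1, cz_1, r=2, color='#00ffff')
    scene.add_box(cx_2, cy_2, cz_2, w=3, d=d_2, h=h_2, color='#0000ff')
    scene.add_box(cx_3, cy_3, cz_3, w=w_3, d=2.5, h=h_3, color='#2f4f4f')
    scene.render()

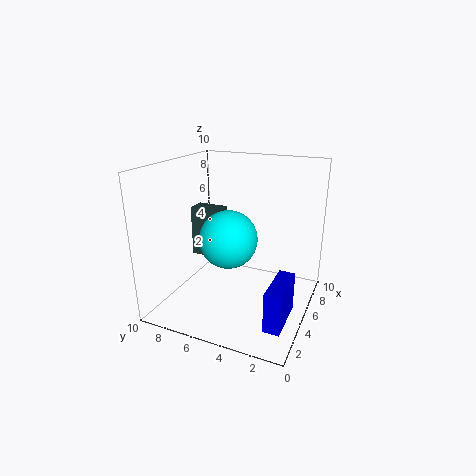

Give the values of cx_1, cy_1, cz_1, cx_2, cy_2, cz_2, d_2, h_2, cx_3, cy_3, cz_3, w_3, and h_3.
cx_1 = 4.5, cy_1 = 5.5, cz_1 = 5, cx_2 = 0.5, cy_2 = 0.5, cz_2 = 1.5, d_2 = 1, h_2 = 2.5, cx_3 = 7, cy_3 = 7.5, cz_3 = 2, w_3 = 1.5, h_3 = 4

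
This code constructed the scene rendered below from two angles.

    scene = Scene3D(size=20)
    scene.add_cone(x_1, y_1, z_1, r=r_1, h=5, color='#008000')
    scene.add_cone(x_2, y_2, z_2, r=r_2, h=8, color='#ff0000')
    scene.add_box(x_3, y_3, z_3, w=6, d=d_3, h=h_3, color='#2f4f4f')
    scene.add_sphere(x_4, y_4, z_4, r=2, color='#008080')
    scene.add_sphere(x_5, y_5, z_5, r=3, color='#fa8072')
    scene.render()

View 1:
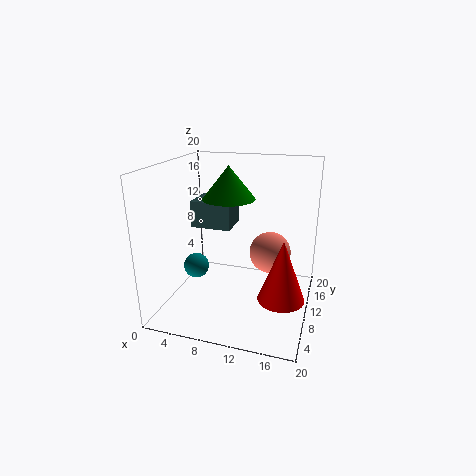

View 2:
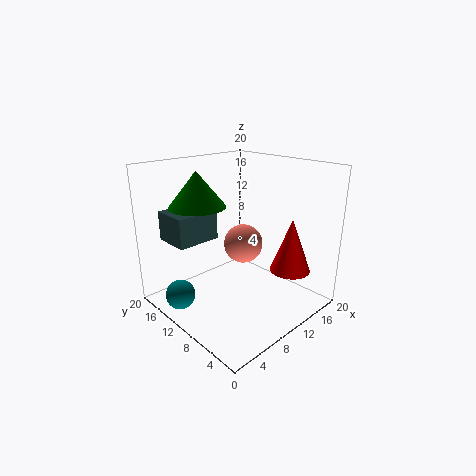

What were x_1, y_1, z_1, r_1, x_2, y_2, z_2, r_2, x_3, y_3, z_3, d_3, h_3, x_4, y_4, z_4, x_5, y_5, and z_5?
x_1 = 7, y_1 = 15, z_1 = 14, r_1 = 4, x_2 = 17, y_2 = 6, z_2 = 4, r_2 = 3, x_3 = 2, y_3 = 12, z_3 = 10, d_3 = 5, h_3 = 4, x_4 = 2, y_4 = 13, z_4 = 3, x_5 = 14, y_5 = 13, z_5 = 7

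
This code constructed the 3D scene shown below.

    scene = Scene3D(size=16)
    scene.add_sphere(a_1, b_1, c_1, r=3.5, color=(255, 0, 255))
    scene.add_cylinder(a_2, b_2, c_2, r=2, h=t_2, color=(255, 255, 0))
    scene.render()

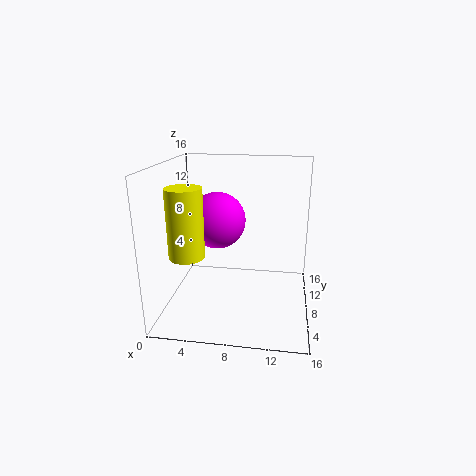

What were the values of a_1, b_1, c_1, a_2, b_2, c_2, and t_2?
a_1 = 4.75
b_1 = 12.25
c_1 = 8.5
a_2 = 2.5
b_2 = 6.5
c_2 = 6
t_2 = 7.75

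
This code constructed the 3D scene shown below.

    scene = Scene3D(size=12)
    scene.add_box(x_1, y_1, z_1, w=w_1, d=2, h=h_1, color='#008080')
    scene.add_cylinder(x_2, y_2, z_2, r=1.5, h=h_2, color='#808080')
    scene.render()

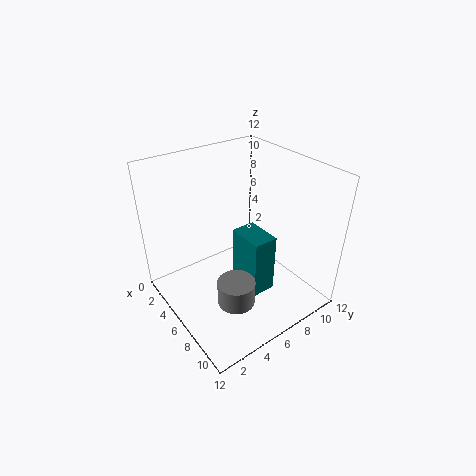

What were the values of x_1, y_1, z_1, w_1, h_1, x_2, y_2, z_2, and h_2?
x_1 = 6; y_1 = 5.5; z_1 = 2; w_1 = 3; h_1 = 5; x_2 = 8.5; y_2 = 4; z_2 = 2; h_2 = 2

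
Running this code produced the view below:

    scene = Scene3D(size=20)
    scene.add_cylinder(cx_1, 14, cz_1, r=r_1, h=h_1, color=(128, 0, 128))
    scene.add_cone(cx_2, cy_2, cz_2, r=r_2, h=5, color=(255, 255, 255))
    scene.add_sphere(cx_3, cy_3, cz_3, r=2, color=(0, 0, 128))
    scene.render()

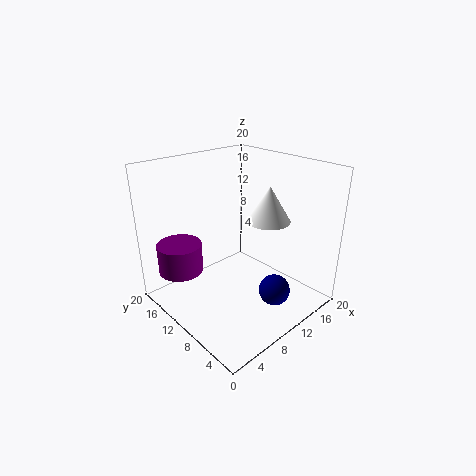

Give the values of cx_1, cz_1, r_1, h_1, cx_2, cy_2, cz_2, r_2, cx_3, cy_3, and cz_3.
cx_1 = 3; cz_1 = 6; r_1 = 3; h_1 = 4; cx_2 = 14; cy_2 = 8; cz_2 = 12; r_2 = 3; cx_3 = 10; cy_3 = 3; cz_3 = 5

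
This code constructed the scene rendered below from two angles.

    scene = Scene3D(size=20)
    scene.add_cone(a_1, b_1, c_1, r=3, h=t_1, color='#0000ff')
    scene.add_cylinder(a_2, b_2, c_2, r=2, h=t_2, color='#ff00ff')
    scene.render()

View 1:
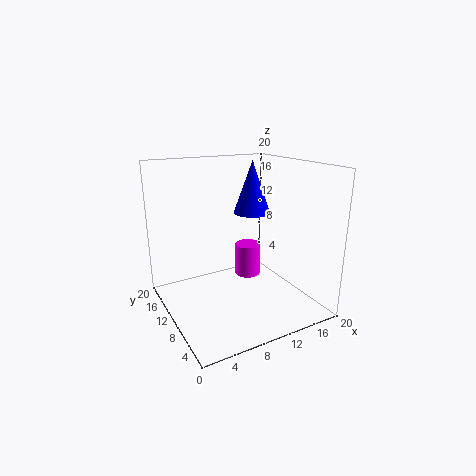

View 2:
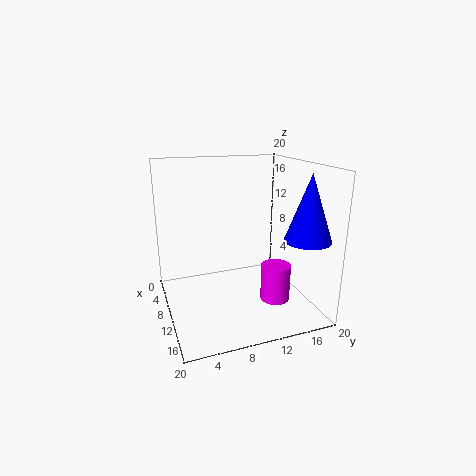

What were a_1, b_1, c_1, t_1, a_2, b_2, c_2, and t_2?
a_1 = 16.5
b_1 = 17
c_1 = 11
t_1 = 8.5
a_2 = 14
b_2 = 14
c_2 = 2
t_2 = 5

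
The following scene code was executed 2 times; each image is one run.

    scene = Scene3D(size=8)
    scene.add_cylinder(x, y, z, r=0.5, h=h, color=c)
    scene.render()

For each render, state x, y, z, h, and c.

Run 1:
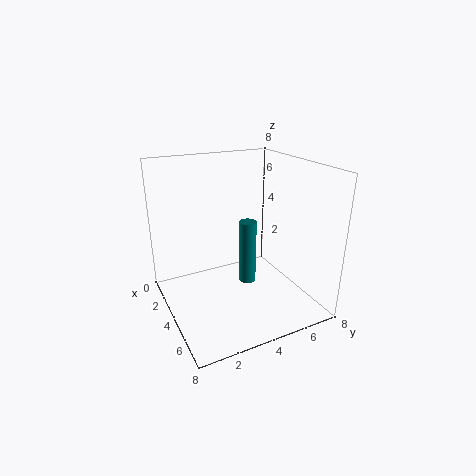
x = 3.75
y = 4.75
z = 1
h = 3.75
c = 'teal'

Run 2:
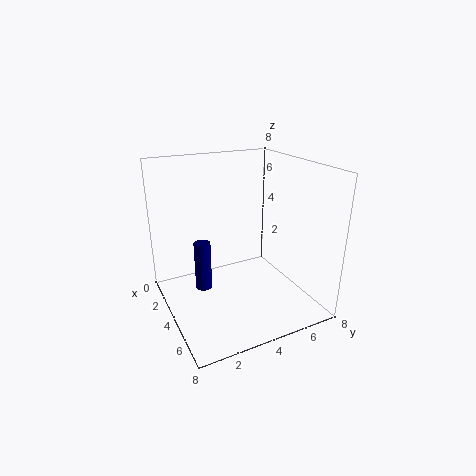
x = 2.25
y = 2.5
z = 0.25
h = 3
c = 'navy'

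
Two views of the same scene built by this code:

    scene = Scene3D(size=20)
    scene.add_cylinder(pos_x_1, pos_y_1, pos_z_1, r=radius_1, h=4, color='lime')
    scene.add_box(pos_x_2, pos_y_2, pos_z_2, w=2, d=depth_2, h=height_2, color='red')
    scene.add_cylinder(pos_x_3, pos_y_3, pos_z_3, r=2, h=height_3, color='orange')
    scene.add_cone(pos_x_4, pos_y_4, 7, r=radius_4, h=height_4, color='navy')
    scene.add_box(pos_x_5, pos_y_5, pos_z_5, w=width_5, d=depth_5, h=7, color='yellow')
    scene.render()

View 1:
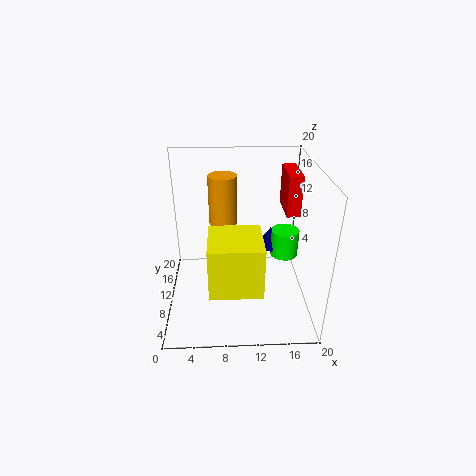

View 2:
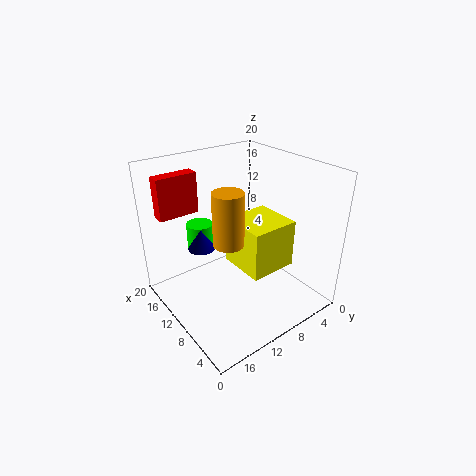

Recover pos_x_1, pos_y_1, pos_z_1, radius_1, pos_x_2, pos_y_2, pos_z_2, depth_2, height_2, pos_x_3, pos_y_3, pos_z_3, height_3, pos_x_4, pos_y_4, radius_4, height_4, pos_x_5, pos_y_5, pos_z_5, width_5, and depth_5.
pos_x_1 = 17, pos_y_1 = 12, pos_z_1 = 6, radius_1 = 2, pos_x_2 = 17, pos_y_2 = 12, pos_z_2 = 12, depth_2 = 6, height_2 = 6, pos_x_3 = 8, pos_y_3 = 13, pos_z_3 = 11, height_3 = 7, pos_x_4 = 15, pos_y_4 = 13, radius_4 = 2, height_4 = 3, pos_x_5 = 6, pos_y_5 = 3, pos_z_5 = 5, width_5 = 7, depth_5 = 7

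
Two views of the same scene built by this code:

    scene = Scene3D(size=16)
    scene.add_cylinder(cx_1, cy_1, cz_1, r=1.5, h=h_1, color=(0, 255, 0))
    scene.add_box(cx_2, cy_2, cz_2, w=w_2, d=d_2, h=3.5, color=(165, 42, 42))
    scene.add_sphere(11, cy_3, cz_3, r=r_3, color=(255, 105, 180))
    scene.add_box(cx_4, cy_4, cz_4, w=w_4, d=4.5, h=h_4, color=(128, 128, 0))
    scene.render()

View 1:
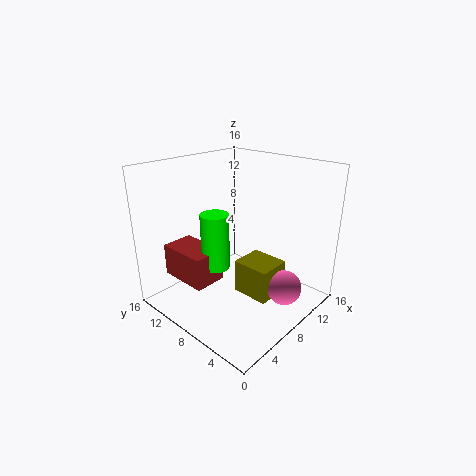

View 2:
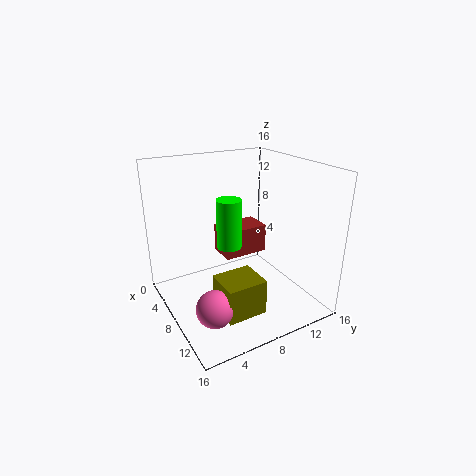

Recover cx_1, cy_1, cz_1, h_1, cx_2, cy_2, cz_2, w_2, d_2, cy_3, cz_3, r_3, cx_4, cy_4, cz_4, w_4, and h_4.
cx_1 = 5; cy_1 = 8.5; cz_1 = 5.5; h_1 = 6; cx_2 = 2; cy_2 = 8; cz_2 = 4; w_2 = 3.5; d_2 = 5.5; cy_3 = 3.5; cz_3 = 2; r_3 = 2; cx_4 = 8.5; cy_4 = 4.5; cz_4 = 0.5; w_4 = 4; h_4 = 4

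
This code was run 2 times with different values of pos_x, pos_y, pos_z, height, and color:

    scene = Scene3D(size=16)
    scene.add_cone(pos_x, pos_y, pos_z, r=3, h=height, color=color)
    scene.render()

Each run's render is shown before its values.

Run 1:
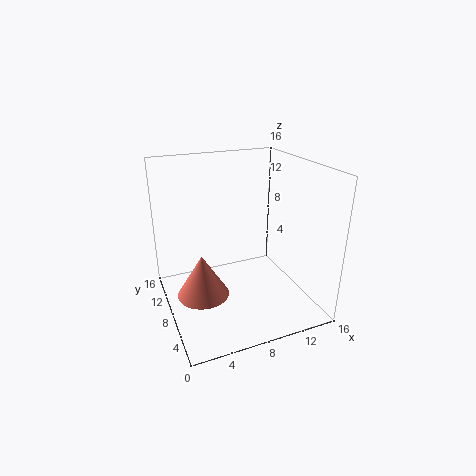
pos_x = 4, pos_y = 9, pos_z = 1, height = 5, color = 'salmon'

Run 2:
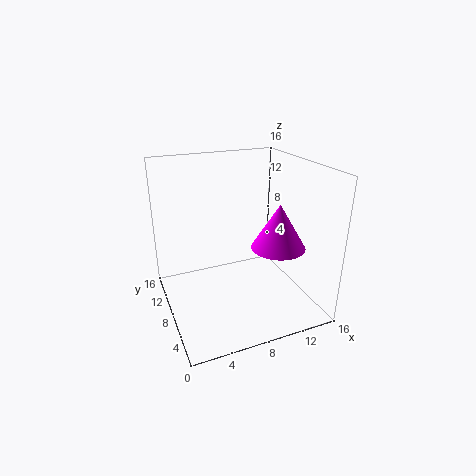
pos_x = 12, pos_y = 6, pos_z = 7, height = 5, color = 'magenta'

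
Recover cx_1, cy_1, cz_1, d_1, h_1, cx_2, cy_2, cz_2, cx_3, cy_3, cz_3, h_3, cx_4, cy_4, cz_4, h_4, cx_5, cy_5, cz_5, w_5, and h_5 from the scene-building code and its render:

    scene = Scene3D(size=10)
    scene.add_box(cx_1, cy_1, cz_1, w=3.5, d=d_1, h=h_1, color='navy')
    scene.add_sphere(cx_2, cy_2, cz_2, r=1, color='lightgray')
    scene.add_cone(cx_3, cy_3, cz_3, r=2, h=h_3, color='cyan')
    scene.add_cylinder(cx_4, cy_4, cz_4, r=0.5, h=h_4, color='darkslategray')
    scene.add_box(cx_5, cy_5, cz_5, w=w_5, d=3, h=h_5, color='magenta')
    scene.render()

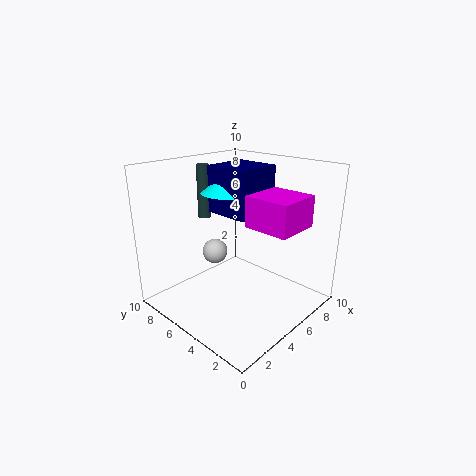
cx_1 = 5.5, cy_1 = 5, cz_1 = 6, d_1 = 3.5, h_1 = 3.5, cx_2 = 6, cy_2 = 8.5, cz_2 = 2.5, cx_3 = 6.5, cy_3 = 7.5, cz_3 = 7.5, h_3 = 1.5, cx_4 = 5.5, cy_4 = 9, cz_4 = 5.5, h_4 = 4, cx_5 = 4, cy_5 = 0.5, cz_5 = 6.5, w_5 = 3, h_5 = 2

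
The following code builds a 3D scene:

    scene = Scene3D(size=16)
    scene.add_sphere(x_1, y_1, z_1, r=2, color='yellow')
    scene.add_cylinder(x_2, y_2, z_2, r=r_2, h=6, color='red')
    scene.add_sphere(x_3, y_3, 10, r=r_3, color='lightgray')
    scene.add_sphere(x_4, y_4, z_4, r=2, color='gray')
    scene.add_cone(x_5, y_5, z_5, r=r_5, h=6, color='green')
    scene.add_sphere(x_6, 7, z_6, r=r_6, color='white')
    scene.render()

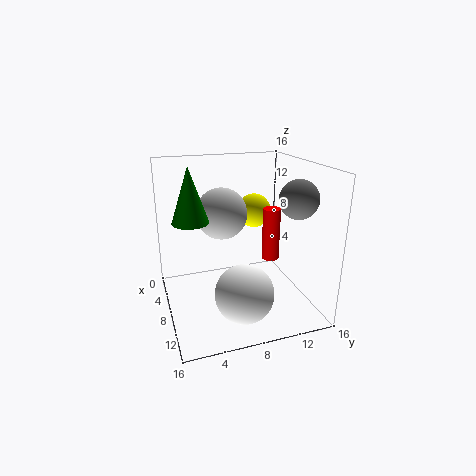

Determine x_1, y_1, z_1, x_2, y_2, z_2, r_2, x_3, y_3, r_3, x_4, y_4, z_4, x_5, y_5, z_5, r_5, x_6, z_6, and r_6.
x_1 = 5
y_1 = 11
z_1 = 10
x_2 = 8
y_2 = 12
z_2 = 5
r_2 = 1
x_3 = 5
y_3 = 7
r_3 = 3
x_4 = 12
y_4 = 13
z_4 = 13
x_5 = 7
y_5 = 3
z_5 = 10
r_5 = 2
x_6 = 13
z_6 = 4
r_6 = 3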